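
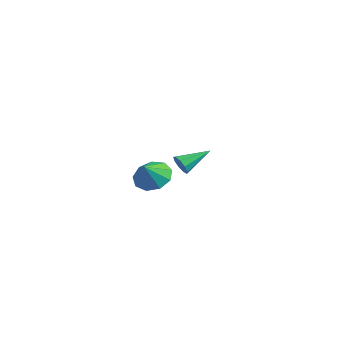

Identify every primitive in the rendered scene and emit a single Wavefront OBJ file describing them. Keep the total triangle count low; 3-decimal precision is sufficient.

v 2.084 -2.659 2.244
v 2.987 -2.364 2.227
v 2.316 -3.321 3.116
v 2.635 -1.979 2.614
v 2.025 -1.911 2.827
v 1.442 -2.193 2.767
v 1.16 -2.693 2.462
v 1.311 -3.177 2.055
v 1.823 -3.418 1.736
v 2.458 -3.304 1.655
v 2.917 -2.888 1.849
v -2.678 2.828 -0.529
v -2.351 2.968 -1.049
v -2.322 4.432 0.129
v -2.764 3.081 -1.099
v -3.137 3.075 -0.883
v -3.295 2.953 -0.501
v -3.164 2.773 -0.132
v -2.806 2.619 0.052
v -2.388 2.562 -0.037
v -2.106 2.63 -0.355
v -2.091 2.79 -0.755
f 2 1 4
f 2 4 3
f 4 1 5
f 4 5 3
f 5 1 6
f 5 6 3
f 6 1 7
f 6 7 3
f 7 1 8
f 7 8 3
f 8 1 9
f 8 9 3
f 9 1 10
f 9 10 3
f 10 1 11
f 10 11 3
f 11 1 2
f 11 2 3
f 13 12 15
f 13 15 14
f 15 12 16
f 15 16 14
f 16 12 17
f 16 17 14
f 17 12 18
f 17 18 14
f 18 12 19
f 18 19 14
f 19 12 20
f 19 20 14
f 20 12 21
f 20 21 14
f 21 12 22
f 21 22 14
f 22 12 13
f 22 13 14



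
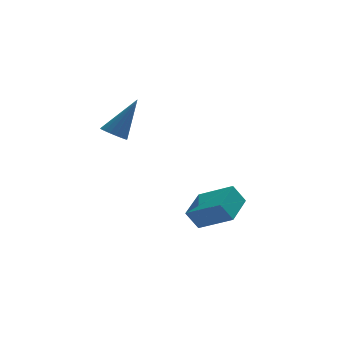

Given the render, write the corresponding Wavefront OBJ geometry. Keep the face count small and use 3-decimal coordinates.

v 0.594 -0.206 -3.973
v 0.097 -0.097 -3.158
v 1.447 1.025 -3.617
v 0.951 1.134 -2.803
v 1.709 -1.214 -3.157
v 1.213 -1.105 -2.343
v 2.563 0.017 -2.802
v 2.066 0.126 -1.987
v -2.447 1.13 0.902
v -1.975 0.876 0.656
v -1.413 1.51 2.498
v -1.951 1.126 0.581
v -2.026 1.378 0.57
v -2.185 1.58 0.625
v -2.395 1.693 0.734
v -2.615 1.695 0.876
v -2.803 1.585 1.024
v -2.919 1.385 1.147
v -2.943 1.134 1.222
v -2.868 0.883 1.233
v -2.709 0.68 1.178
v -2.499 0.567 1.069
v -2.279 0.565 0.927
v -2.091 0.675 0.779
f 2 4 1
f 5 2 1
f 1 4 3
f 3 5 1
f 2 8 4
f 6 2 5
f 6 8 2
f 4 8 3
f 7 5 3
f 3 8 7
f 7 6 5
f 8 6 7
f 10 9 12
f 10 12 11
f 12 9 13
f 12 13 11
f 13 9 14
f 13 14 11
f 14 9 15
f 14 15 11
f 15 9 16
f 15 16 11
f 16 9 17
f 16 17 11
f 17 9 18
f 17 18 11
f 18 9 19
f 18 19 11
f 19 9 20
f 19 20 11
f 20 9 21
f 20 21 11
f 21 9 22
f 21 22 11
f 22 9 23
f 22 23 11
f 23 9 24
f 23 24 11
f 24 9 10
f 24 10 11



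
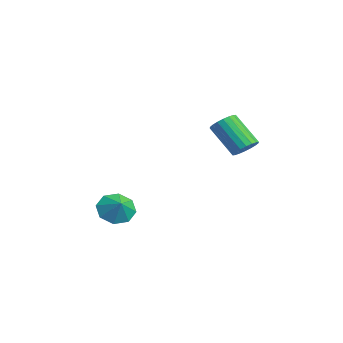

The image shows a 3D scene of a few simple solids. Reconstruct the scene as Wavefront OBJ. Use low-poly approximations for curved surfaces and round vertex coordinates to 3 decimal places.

v -3.197 -2.7 -1.038
v -2.553 -3.018 -1.832
v -2.343 -2.66 -0.362
v -2.622 -2.203 -1.792
v -3.029 -1.679 -1.311
v -3.533 -1.754 -0.67
v -3.841 -2.383 -0.245
v -3.771 -3.198 -0.285
v -3.365 -3.721 -0.766
v -2.86 -3.647 -1.407
v -2.87 4.128 2.59
v -2.451 3.436 2.553
v -3.692 2.599 4.152
v -4.11 3.292 4.19
v -2.267 3.628 2.796
v -3.508 2.792 4.396
v -2.202 3.919 2.999
v -3.443 3.083 4.598
v -2.27 4.251 3.12
v -3.51 3.415 4.72
v -2.456 4.56 3.137
v -3.697 3.723 4.736
v -2.724 4.782 3.045
v -3.965 3.946 4.645
v -3.021 4.875 2.864
v -4.262 4.039 4.463
v -3.288 4.821 2.628
v -4.529 3.984 4.227
v -3.472 4.628 2.384
v -4.713 3.792 3.984
v -3.537 4.337 2.182
v -4.778 3.501 3.781
v -3.47 4.005 2.06
v -4.71 3.169 3.66
v -3.283 3.697 2.044
v -4.524 2.86 3.643
v -3.015 3.474 2.135
v -4.256 2.638 3.735
v -2.718 3.381 2.317
v -3.959 2.545 3.916
f 2 1 4
f 2 4 3
f 4 1 5
f 4 5 3
f 5 1 6
f 5 6 3
f 6 1 7
f 6 7 3
f 7 1 8
f 7 8 3
f 8 1 9
f 8 9 3
f 9 1 10
f 9 10 3
f 10 1 2
f 10 2 3
f 12 11 15
f 12 15 13
f 13 15 16
f 13 16 14
f 15 11 17
f 15 17 16
f 16 17 18
f 16 18 14
f 17 11 19
f 17 19 18
f 18 19 20
f 18 20 14
f 19 11 21
f 19 21 20
f 20 21 22
f 20 22 14
f 21 11 23
f 21 23 22
f 22 23 24
f 22 24 14
f 23 11 25
f 23 25 24
f 24 25 26
f 24 26 14
f 25 11 27
f 25 27 26
f 26 27 28
f 26 28 14
f 27 11 29
f 27 29 28
f 28 29 30
f 28 30 14
f 29 11 31
f 29 31 30
f 30 31 32
f 30 32 14
f 31 11 33
f 31 33 32
f 32 33 34
f 32 34 14
f 33 11 35
f 33 35 34
f 34 35 36
f 34 36 14
f 35 11 37
f 35 37 36
f 36 37 38
f 36 38 14
f 37 11 39
f 37 39 38
f 38 39 40
f 38 40 14
f 39 11 12
f 39 12 40
f 40 12 13
f 40 13 14



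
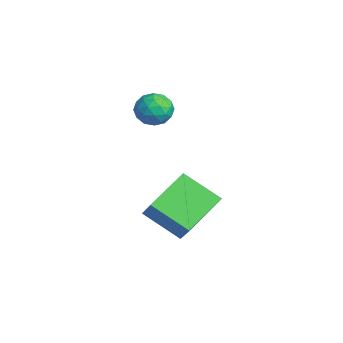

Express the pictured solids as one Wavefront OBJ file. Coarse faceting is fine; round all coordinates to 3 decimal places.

v 1.424 1.357 2.771
v 2.074 0.937 2.416
v 0.546 0.423 2.264
v 1.196 0.003 1.909
v 1.108 0.015 2.756
v 1.651 0.592 3.069
v 0.969 0.768 1.611
v 1.512 1.345 1.924
v 1.793 0.573 1.699
v 1.879 0.108 2.407
v 0.741 1.252 2.273
v 0.827 0.787 2.981
v 1.826 1.229 2.638
v 0.794 0.131 2.042
v 0.742 0.138 2.54
v 1.124 -0.108 2.332
v 1.578 1.026 3.022
v 1.96 0.779 2.813
v 1.392 0.238 3.013
v 0.66 0.581 1.867
v 1.042 0.334 1.658
v 1.496 1.468 2.348
v 1.878 1.222 2.14
v 1.228 1.122 1.667
v 2.043 0.768 2.007
v 1.527 0.22 1.71
v 1.393 0.669 1.534
v 1.712 1.008 1.718
v 2.094 0.495 2.424
v 1.578 -0.054 2.126
v 1.526 -0.047 2.624
v 1.845 0.292 2.808
v 1.929 0.281 2.002
v 1.042 1.414 2.554
v 0.526 0.865 2.256
v 0.775 1.068 1.872
v 1.094 1.407 2.056
v 1.093 1.14 2.97
v 0.577 0.592 2.673
v 0.908 0.352 2.962
v 1.227 0.691 3.146
v 0.691 1.079 2.678
v 4.257 -0.277 -1.267
v 3.199 1.338 -0.367
v 3.224 -0.34 -2.366
v 2.166 1.275 -1.466
v 5.294 0.985 -2.314
v 4.236 2.6 -1.414
v 4.261 0.922 -3.413
v 3.203 2.537 -2.513
f 1 38 17
f 38 12 41
f 17 41 6
f 38 41 17
f 1 17 13
f 17 6 18
f 13 18 2
f 17 18 13
f 1 13 22
f 13 2 23
f 22 23 8
f 13 23 22
f 1 22 34
f 22 8 37
f 34 37 11
f 22 37 34
f 1 34 38
f 34 11 42
f 38 42 12
f 34 42 38
f 2 18 29
f 18 6 32
f 29 32 10
f 18 32 29
f 6 41 19
f 41 12 40
f 19 40 5
f 41 40 19
f 12 42 39
f 42 11 35
f 39 35 3
f 42 35 39
f 11 37 36
f 37 8 24
f 36 24 7
f 37 24 36
f 8 23 28
f 23 2 25
f 28 25 9
f 23 25 28
f 4 30 16
f 30 10 31
f 16 31 5
f 30 31 16
f 4 16 14
f 16 5 15
f 14 15 3
f 16 15 14
f 4 14 21
f 14 3 20
f 21 20 7
f 14 20 21
f 4 21 26
f 21 7 27
f 26 27 9
f 21 27 26
f 4 26 30
f 26 9 33
f 30 33 10
f 26 33 30
f 5 31 19
f 31 10 32
f 19 32 6
f 31 32 19
f 3 15 39
f 15 5 40
f 39 40 12
f 15 40 39
f 7 20 36
f 20 3 35
f 36 35 11
f 20 35 36
f 9 27 28
f 27 7 24
f 28 24 8
f 27 24 28
f 10 33 29
f 33 9 25
f 29 25 2
f 33 25 29
f 44 46 43
f 47 44 43
f 43 46 45
f 45 47 43
f 44 50 46
f 48 44 47
f 48 50 44
f 46 50 45
f 49 47 45
f 45 50 49
f 49 48 47
f 50 48 49



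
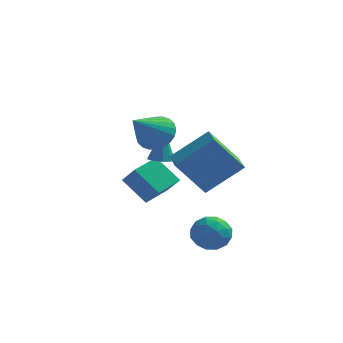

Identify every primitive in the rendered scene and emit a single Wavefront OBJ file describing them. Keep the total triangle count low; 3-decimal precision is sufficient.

v -0.597 2.313 -2.53
v -1.812 2.601 -1.361
v 0.024 3.628 -2.208
v -1.191 3.916 -1.04
v 0.191 1.704 -1.56
v -1.024 1.992 -0.392
v 0.812 3.019 -1.239
v -0.403 3.307 -0.07
v 2.907 -2.782 -1.525
v 3.39 -2.133 -1.015
v 4.07 -2.847 -2.545
v 4.553 -2.198 -2.035
v 4.418 -3.078 -1.684
v 3.699 -3.037 -1.054
v 3.761 -1.943 -2.506
v 3.042 -1.902 -1.876
v 3.918 -1.614 -1.622
v 4.324 -2.315 -1.113
v 3.136 -2.665 -2.447
v 3.542 -3.366 -1.938
v 3.046 -2.452 -1.181
v 4.414 -2.528 -2.379
v 4.334 -3.045 -2.173
v 4.618 -2.664 -1.873
v 3.228 -2.983 -1.203
v 3.512 -2.602 -0.904
v 4.116 -3.157 -1.297
v 3.948 -2.378 -2.656
v 4.232 -1.997 -2.357
v 2.842 -2.316 -1.687
v 3.126 -1.935 -1.387
v 3.344 -1.823 -2.263
v 3.641 -1.765 -1.237
v 4.324 -1.803 -1.837
v 3.859 -1.653 -2.114
v 3.436 -1.63 -1.743
v 3.88 -2.177 -0.939
v 4.563 -2.216 -1.538
v 4.484 -2.733 -1.332
v 4.061 -2.709 -0.961
v 4.19 -1.872 -1.295
v 2.897 -2.764 -2.022
v 3.58 -2.803 -2.621
v 3.399 -2.271 -2.599
v 2.976 -2.247 -2.228
v 3.136 -3.177 -1.723
v 3.819 -3.215 -2.323
v 4.024 -3.35 -1.817
v 3.601 -3.327 -1.446
v 3.27 -3.108 -2.265
v 0.319 1.589 0.576
v 0.92 1.733 0.529
v 0.381 1.931 2.404
v 0.682 2.08 0.472
v 0.275 2.197 0.464
v -0.112 2.029 0.509
v -0.298 1.655 0.585
v -0.195 1.25 0.657
v 0.149 1.004 0.692
v 0.572 1.031 0.672
v 0.876 1.319 0.608
v 0.661 -0.265 2.902
v 1.422 -0.074 3.489
v 0.099 -1.815 4.138
v 1.151 0.148 3.643
v 0.806 0.306 3.685
v 0.438 0.378 3.607
v 0.105 0.351 3.422
v -0.144 0.231 3.158
v -0.27 0.035 2.855
v -0.255 -0.207 2.559
v -0.1 -0.457 2.315
v 0.171 -0.679 2.161
v 0.517 -0.837 2.119
v 0.884 -0.909 2.197
v 1.218 -0.882 2.382
v 1.467 -0.762 2.646
v 1.593 -0.566 2.949
v 1.577 -0.324 3.245
v 1.793 -1.323 1.509
v 3.31 -0.524 2.872
v 1.039 0.595 1.224
v 2.556 1.393 2.586
v 3.084 -1.053 -0.086
v 4.601 -0.255 1.276
v 2.33 0.864 -0.372
v 3.847 1.663 0.991
f 2 4 1
f 5 2 1
f 1 4 3
f 3 5 1
f 2 8 4
f 6 2 5
f 6 8 2
f 4 8 3
f 7 5 3
f 3 8 7
f 7 6 5
f 8 6 7
f 9 46 25
f 46 20 49
f 25 49 14
f 46 49 25
f 9 25 21
f 25 14 26
f 21 26 10
f 25 26 21
f 9 21 30
f 21 10 31
f 30 31 16
f 21 31 30
f 9 30 42
f 30 16 45
f 42 45 19
f 30 45 42
f 9 42 46
f 42 19 50
f 46 50 20
f 42 50 46
f 10 26 37
f 26 14 40
f 37 40 18
f 26 40 37
f 14 49 27
f 49 20 48
f 27 48 13
f 49 48 27
f 20 50 47
f 50 19 43
f 47 43 11
f 50 43 47
f 19 45 44
f 45 16 32
f 44 32 15
f 45 32 44
f 16 31 36
f 31 10 33
f 36 33 17
f 31 33 36
f 12 38 24
f 38 18 39
f 24 39 13
f 38 39 24
f 12 24 22
f 24 13 23
f 22 23 11
f 24 23 22
f 12 22 29
f 22 11 28
f 29 28 15
f 22 28 29
f 12 29 34
f 29 15 35
f 34 35 17
f 29 35 34
f 12 34 38
f 34 17 41
f 38 41 18
f 34 41 38
f 13 39 27
f 39 18 40
f 27 40 14
f 39 40 27
f 11 23 47
f 23 13 48
f 47 48 20
f 23 48 47
f 15 28 44
f 28 11 43
f 44 43 19
f 28 43 44
f 17 35 36
f 35 15 32
f 36 32 16
f 35 32 36
f 18 41 37
f 41 17 33
f 37 33 10
f 41 33 37
f 52 51 54
f 52 54 53
f 54 51 55
f 54 55 53
f 55 51 56
f 55 56 53
f 56 51 57
f 56 57 53
f 57 51 58
f 57 58 53
f 58 51 59
f 58 59 53
f 59 51 60
f 59 60 53
f 60 51 61
f 60 61 53
f 61 51 52
f 61 52 53
f 63 62 65
f 63 65 64
f 65 62 66
f 65 66 64
f 66 62 67
f 66 67 64
f 67 62 68
f 67 68 64
f 68 62 69
f 68 69 64
f 69 62 70
f 69 70 64
f 70 62 71
f 70 71 64
f 71 62 72
f 71 72 64
f 72 62 73
f 72 73 64
f 73 62 74
f 73 74 64
f 74 62 75
f 74 75 64
f 75 62 76
f 75 76 64
f 76 62 77
f 76 77 64
f 77 62 78
f 77 78 64
f 78 62 79
f 78 79 64
f 79 62 63
f 79 63 64
f 81 83 80
f 84 81 80
f 80 83 82
f 82 84 80
f 81 87 83
f 85 81 84
f 85 87 81
f 83 87 82
f 86 84 82
f 82 87 86
f 86 85 84
f 87 85 86



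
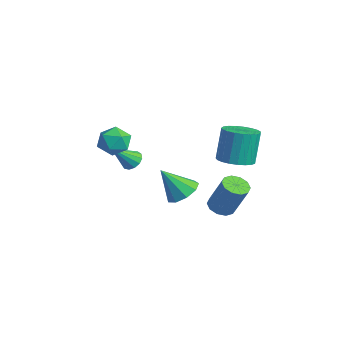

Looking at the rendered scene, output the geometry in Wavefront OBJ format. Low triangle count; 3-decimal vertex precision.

v -3.887 -1.651 -1.834
v -3.498 -1.986 -2.216
v -3.733 -2.829 -0.646
v -3.287 -1.765 -2.025
v -3.266 -1.508 -1.773
v -3.442 -1.297 -1.54
v -3.76 -1.198 -1.401
v -4.118 -1.242 -1.399
v -4.402 -1.417 -1.536
v -4.523 -1.666 -1.767
v -4.442 -1.91 -2.019
v -4.184 -2.072 -2.213
v -3.832 -2.101 -2.287
v -0.871 2.614 -1.316
v 0.022 3.038 -1.267
v -0.295 3.49 0.624
v -1.189 3.066 0.576
v -0.216 3.353 -1.382
v -0.533 3.805 0.509
v -0.568 3.541 -1.486
v -0.885 3.993 0.405
v -0.972 3.568 -1.56
v -1.289 4.02 0.331
v -1.358 3.43 -1.592
v -1.676 3.882 0.299
v -1.661 3.151 -1.576
v -1.978 3.604 0.315
v -1.827 2.78 -1.515
v -2.144 3.232 0.376
v -1.828 2.379 -1.42
v -2.145 2.831 0.471
v -1.663 2.019 -1.306
v -1.98 2.472 0.585
v -1.362 1.762 -1.194
v -1.679 2.215 0.697
v -0.975 1.653 -1.103
v -1.293 2.105 0.788
v -0.571 1.709 -1.049
v -0.888 2.161 0.842
v -0.219 1.922 -1.041
v -0.536 2.374 0.85
v 0.02 2.254 -1.08
v -0.297 2.707 0.811
v 0.106 2.649 -1.16
v -0.211 3.101 0.731
v -3.505 0.98 -4.568
v -2.544 0.747 -4.421
v -3.995 -0.04 -2.992
v -2.697 1.327 -4.092
v -3.228 1.745 -3.987
v -3.889 1.805 -4.153
v -4.37 1.479 -4.514
v -4.447 0.919 -4.9
v -4.083 0.388 -5.13
v -3.449 0.134 -5.098
v -2.841 0.276 -4.818
v -0.92 1.868 -4.448
v -0.223 1.785 -4.739
v 0.598 2.189 -2.882
v -0.1 2.272 -2.592
v -0.346 2.236 -4.783
v 0.475 2.641 -2.926
v -0.688 2.547 -4.699
v 0.133 2.951 -2.842
v -1.119 2.598 -4.519
v -0.298 3.002 -2.663
v -1.474 2.37 -4.313
v -0.654 2.774 -2.456
v -1.618 1.951 -4.158
v -0.797 2.355 -2.301
v -1.495 1.499 -4.114
v -0.674 1.904 -2.257
v -1.153 1.189 -4.198
v -0.332 1.593 -2.341
v -0.722 1.138 -4.377
v 0.099 1.542 -2.521
v -0.366 1.366 -4.584
v 0.454 1.77 -2.727
v -2.64 -2.902 1.027
v -2.035 -2.789 0.322
v -1.825 -4.071 1.538
v -1.22 -3.958 0.833
v -1.268 -3.319 1.515
v -1.772 -2.597 1.199
v -2.088 -4.263 0.661
v -2.592 -3.541 0.345
v -1.695 -3.63 0.095
v -1.188 -3.047 0.623
v -2.672 -3.813 1.237
v -2.165 -3.23 1.765
f 2 1 4
f 2 4 3
f 4 1 5
f 4 5 3
f 5 1 6
f 5 6 3
f 6 1 7
f 6 7 3
f 7 1 8
f 7 8 3
f 8 1 9
f 8 9 3
f 9 1 10
f 9 10 3
f 10 1 11
f 10 11 3
f 11 1 12
f 11 12 3
f 12 1 13
f 12 13 3
f 13 1 2
f 13 2 3
f 15 14 18
f 15 18 16
f 16 18 19
f 16 19 17
f 18 14 20
f 18 20 19
f 19 20 21
f 19 21 17
f 20 14 22
f 20 22 21
f 21 22 23
f 21 23 17
f 22 14 24
f 22 24 23
f 23 24 25
f 23 25 17
f 24 14 26
f 24 26 25
f 25 26 27
f 25 27 17
f 26 14 28
f 26 28 27
f 27 28 29
f 27 29 17
f 28 14 30
f 28 30 29
f 29 30 31
f 29 31 17
f 30 14 32
f 30 32 31
f 31 32 33
f 31 33 17
f 32 14 34
f 32 34 33
f 33 34 35
f 33 35 17
f 34 14 36
f 34 36 35
f 35 36 37
f 35 37 17
f 36 14 38
f 36 38 37
f 37 38 39
f 37 39 17
f 38 14 40
f 38 40 39
f 39 40 41
f 39 41 17
f 40 14 42
f 40 42 41
f 41 42 43
f 41 43 17
f 42 14 44
f 42 44 43
f 43 44 45
f 43 45 17
f 44 14 15
f 44 15 45
f 45 15 16
f 45 16 17
f 47 46 49
f 47 49 48
f 49 46 50
f 49 50 48
f 50 46 51
f 50 51 48
f 51 46 52
f 51 52 48
f 52 46 53
f 52 53 48
f 53 46 54
f 53 54 48
f 54 46 55
f 54 55 48
f 55 46 56
f 55 56 48
f 56 46 47
f 56 47 48
f 58 57 61
f 58 61 59
f 59 61 62
f 59 62 60
f 61 57 63
f 61 63 62
f 62 63 64
f 62 64 60
f 63 57 65
f 63 65 64
f 64 65 66
f 64 66 60
f 65 57 67
f 65 67 66
f 66 67 68
f 66 68 60
f 67 57 69
f 67 69 68
f 68 69 70
f 68 70 60
f 69 57 71
f 69 71 70
f 70 71 72
f 70 72 60
f 71 57 73
f 71 73 72
f 72 73 74
f 72 74 60
f 73 57 75
f 73 75 74
f 74 75 76
f 74 76 60
f 75 57 77
f 75 77 76
f 76 77 78
f 76 78 60
f 77 57 58
f 77 58 78
f 78 58 59
f 78 59 60
f 79 90 84
f 79 84 80
f 79 80 86
f 79 86 89
f 79 89 90
f 80 84 88
f 84 90 83
f 90 89 81
f 89 86 85
f 86 80 87
f 82 88 83
f 82 83 81
f 82 81 85
f 82 85 87
f 82 87 88
f 83 88 84
f 81 83 90
f 85 81 89
f 87 85 86
f 88 87 80



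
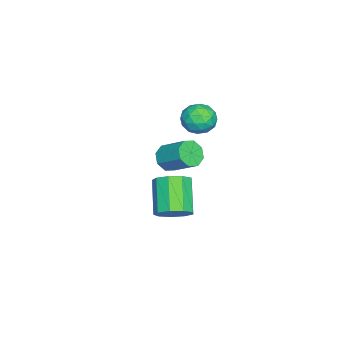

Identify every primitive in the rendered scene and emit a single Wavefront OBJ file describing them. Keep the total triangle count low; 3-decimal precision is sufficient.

v 3.71 4.104 0.898
v 4.369 4.106 1.595
v 2.95 3.599 2.94
v 2.29 3.596 2.242
v 4.101 4.703 1.537
v 2.682 4.196 2.882
v 3.65 5.019 1.18
v 2.231 4.512 2.525
v 3.226 4.907 0.691
v 1.807 4.4 2.036
v 3.029 4.419 0.298
v 1.61 3.912 1.643
v 3.15 3.783 0.186
v 1.731 3.276 1.531
v 3.533 3.298 0.407
v 2.114 2.79 1.752
v 3.998 3.189 0.857
v 2.579 2.682 2.202
v 4.329 3.508 1.326
v 2.91 3.001 2.671
v -3.048 4.107 3.662
v -2.125 3.917 3.363
v -3.575 2.843 2.837
v -2.652 2.653 2.538
v -2.901 2.524 3.486
v -2.575 3.306 3.996
v -3.125 3.454 2.204
v -2.799 4.236 2.714
v -2.172 3.514 2.462
v -2.034 2.939 3.254
v -3.666 3.821 2.946
v -3.528 3.246 3.738
v -2.54 4.123 3.585
v -3.16 2.637 2.615
v -3.306 2.561 3.172
v -2.764 2.45 2.997
v -2.805 3.764 3.957
v -2.262 3.652 3.781
v -2.719 2.833 3.853
v -3.438 3.108 2.419
v -2.895 2.996 2.243
v -2.936 4.31 3.203
v -2.394 4.199 3.028
v -2.981 3.927 2.347
v -2.026 3.774 2.88
v -2.336 3.031 2.395
v -2.613 3.502 2.199
v -2.422 3.961 2.498
v -1.944 3.437 3.346
v -2.254 2.693 2.86
v -2.401 2.618 3.418
v -2.209 3.077 3.717
v -1.972 3.199 2.816
v -3.446 4.067 3.34
v -3.756 3.323 2.854
v -3.491 3.683 2.483
v -3.299 4.142 2.782
v -3.364 3.729 3.805
v -3.674 2.986 3.32
v -3.278 2.799 3.702
v -3.087 3.258 4.001
v -3.728 3.561 3.384
v -2.617 1.854 -0.02
v -1.846 1.523 0.022
v -1.312 2.894 1.042
v -2.083 3.226 1
v -1.916 1.922 -0.477
v -1.382 3.293 0.542
v -2.396 2.281 -0.709
v -1.862 3.652 0.311
v -3.006 2.39 -0.537
v -2.472 3.761 0.483
v -3.388 2.186 -0.062
v -2.854 3.557 0.958
v -3.318 1.787 0.438
v -2.784 3.158 1.457
v -2.838 1.428 0.669
v -2.304 2.799 1.689
v -2.228 1.319 0.497
v -1.694 2.69 1.517
f 2 1 5
f 2 5 3
f 3 5 6
f 3 6 4
f 5 1 7
f 5 7 6
f 6 7 8
f 6 8 4
f 7 1 9
f 7 9 8
f 8 9 10
f 8 10 4
f 9 1 11
f 9 11 10
f 10 11 12
f 10 12 4
f 11 1 13
f 11 13 12
f 12 13 14
f 12 14 4
f 13 1 15
f 13 15 14
f 14 15 16
f 14 16 4
f 15 1 17
f 15 17 16
f 16 17 18
f 16 18 4
f 17 1 19
f 17 19 18
f 18 19 20
f 18 20 4
f 19 1 2
f 19 2 20
f 20 2 3
f 20 3 4
f 21 58 37
f 58 32 61
f 37 61 26
f 58 61 37
f 21 37 33
f 37 26 38
f 33 38 22
f 37 38 33
f 21 33 42
f 33 22 43
f 42 43 28
f 33 43 42
f 21 42 54
f 42 28 57
f 54 57 31
f 42 57 54
f 21 54 58
f 54 31 62
f 58 62 32
f 54 62 58
f 22 38 49
f 38 26 52
f 49 52 30
f 38 52 49
f 26 61 39
f 61 32 60
f 39 60 25
f 61 60 39
f 32 62 59
f 62 31 55
f 59 55 23
f 62 55 59
f 31 57 56
f 57 28 44
f 56 44 27
f 57 44 56
f 28 43 48
f 43 22 45
f 48 45 29
f 43 45 48
f 24 50 36
f 50 30 51
f 36 51 25
f 50 51 36
f 24 36 34
f 36 25 35
f 34 35 23
f 36 35 34
f 24 34 41
f 34 23 40
f 41 40 27
f 34 40 41
f 24 41 46
f 41 27 47
f 46 47 29
f 41 47 46
f 24 46 50
f 46 29 53
f 50 53 30
f 46 53 50
f 25 51 39
f 51 30 52
f 39 52 26
f 51 52 39
f 23 35 59
f 35 25 60
f 59 60 32
f 35 60 59
f 27 40 56
f 40 23 55
f 56 55 31
f 40 55 56
f 29 47 48
f 47 27 44
f 48 44 28
f 47 44 48
f 30 53 49
f 53 29 45
f 49 45 22
f 53 45 49
f 64 63 67
f 64 67 65
f 65 67 68
f 65 68 66
f 67 63 69
f 67 69 68
f 68 69 70
f 68 70 66
f 69 63 71
f 69 71 70
f 70 71 72
f 70 72 66
f 71 63 73
f 71 73 72
f 72 73 74
f 72 74 66
f 73 63 75
f 73 75 74
f 74 75 76
f 74 76 66
f 75 63 77
f 75 77 76
f 76 77 78
f 76 78 66
f 77 63 79
f 77 79 78
f 78 79 80
f 78 80 66
f 79 63 64
f 79 64 80
f 80 64 65
f 80 65 66



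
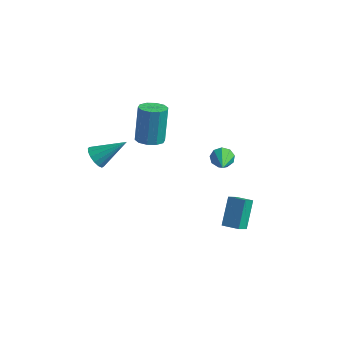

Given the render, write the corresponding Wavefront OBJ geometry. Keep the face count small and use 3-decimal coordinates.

v -4.248 -3.097 -0.797
v -4.017 -2.764 -1.38
v -3.052 -2.083 0.257
v -4.297 -2.559 -1.258
v -4.565 -2.499 -1.013
v -4.747 -2.599 -0.71
v -4.796 -2.832 -0.43
v -4.698 -3.136 -0.249
v -4.48 -3.43 -0.214
v -4.199 -3.634 -0.336
v -3.932 -3.695 -0.581
v -3.75 -3.595 -0.884
v -3.701 -3.362 -1.164
v -3.799 -3.058 -1.345
v 2.616 -2.091 -3.642
v 2.331 -1.036 -2.301
v 2.674 -1.411 -4.165
v 2.389 -0.356 -2.824
v 3.571 -2.044 -3.476
v 3.286 -0.989 -2.135
v 3.629 -1.364 -3.999
v 3.344 -0.309 -2.658
v -2.834 -0.317 -0.757
v -2.183 -0.703 -0.571
v -2.394 -0.069 1.483
v -3.046 0.317 1.297
v -2.059 -0.254 -0.697
v -2.27 0.379 1.357
v -2.232 0.17 -0.845
v -2.443 0.804 1.209
v -2.635 0.409 -0.961
v -2.846 1.043 1.094
v -3.114 0.37 -0.998
v -3.325 1.004 1.056
v -3.486 0.069 -0.943
v -3.697 0.703 1.111
v -3.61 -0.379 -0.817
v -3.821 0.254 1.237
v -3.437 -0.804 -0.669
v -3.648 -0.17 1.385
v -3.034 -1.043 -0.554
v -3.245 -0.409 1.501
v -2.555 -1.004 -0.516
v -2.766 -0.37 1.538
v 2.207 -1.474 1.092
v 2.538 -1.548 0.573
v 3.173 -3.026 1.928
v 2.738 -1.282 0.836
v 2.69 -1.106 1.218
v 2.416 -1.102 1.542
v 2.044 -1.272 1.655
v 1.749 -1.537 1.505
v 1.668 -1.772 1.162
v 1.839 -1.868 0.786
v 2.183 -1.779 0.553
f 2 1 4
f 2 4 3
f 4 1 5
f 4 5 3
f 5 1 6
f 5 6 3
f 6 1 7
f 6 7 3
f 7 1 8
f 7 8 3
f 8 1 9
f 8 9 3
f 9 1 10
f 9 10 3
f 10 1 11
f 10 11 3
f 11 1 12
f 11 12 3
f 12 1 13
f 12 13 3
f 13 1 14
f 13 14 3
f 14 1 2
f 14 2 3
f 16 18 15
f 19 16 15
f 15 18 17
f 17 19 15
f 16 22 18
f 20 16 19
f 20 22 16
f 18 22 17
f 21 19 17
f 17 22 21
f 21 20 19
f 22 20 21
f 24 23 27
f 24 27 25
f 25 27 28
f 25 28 26
f 27 23 29
f 27 29 28
f 28 29 30
f 28 30 26
f 29 23 31
f 29 31 30
f 30 31 32
f 30 32 26
f 31 23 33
f 31 33 32
f 32 33 34
f 32 34 26
f 33 23 35
f 33 35 34
f 34 35 36
f 34 36 26
f 35 23 37
f 35 37 36
f 36 37 38
f 36 38 26
f 37 23 39
f 37 39 38
f 38 39 40
f 38 40 26
f 39 23 41
f 39 41 40
f 40 41 42
f 40 42 26
f 41 23 43
f 41 43 42
f 42 43 44
f 42 44 26
f 43 23 24
f 43 24 44
f 44 24 25
f 44 25 26
f 46 45 48
f 46 48 47
f 48 45 49
f 48 49 47
f 49 45 50
f 49 50 47
f 50 45 51
f 50 51 47
f 51 45 52
f 51 52 47
f 52 45 53
f 52 53 47
f 53 45 54
f 53 54 47
f 54 45 55
f 54 55 47
f 55 45 46
f 55 46 47



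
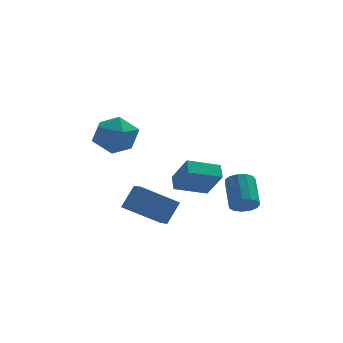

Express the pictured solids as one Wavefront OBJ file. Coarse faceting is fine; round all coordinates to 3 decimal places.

v -0.504 -1.444 -1.242
v 0.136 -2.315 0.16
v -0.537 -0.695 -0.762
v 0.103 -1.566 0.64
v 1.117 -1.054 -1.74
v 1.757 -1.925 -0.338
v 1.084 -0.305 -1.26
v 1.724 -1.176 0.142
v -3.927 -1.522 3.171
v -2.767 -1.243 2.973
v -3.693 -3.197 2.187
v -2.533 -2.918 1.989
v -2.907 -3.19 3.106
v -3.051 -2.155 3.714
v -3.409 -2.285 1.446
v -3.553 -1.25 2.054
v -2.447 -1.715 1.906
v -2.137 -2.274 2.932
v -4.323 -2.166 2.228
v -4.013 -2.725 3.254
v -0.927 -3.241 -2.748
v -2.769 -3.483 -1.571
v -1.181 -2.501 -2.995
v -3.023 -2.743 -1.817
v -0.297 -2.657 -1.643
v -2.139 -2.899 -0.465
v -0.551 -1.917 -1.889
v -2.393 -2.159 -0.712
v 2.742 -2.305 -2.062
v 3.388 -2.068 -2.333
v 3.325 -0.658 -1.249
v 2.678 -0.895 -0.978
v 3.091 -1.898 -2.572
v 3.028 -0.488 -1.487
v 2.683 -1.857 -2.648
v 2.62 -0.447 -1.564
v 2.294 -1.959 -2.539
v 2.231 -0.548 -1.454
v 2.047 -2.17 -2.278
v 1.984 -0.76 -1.194
v 2.02 -2.425 -1.949
v 1.957 -1.014 -0.864
v 2.223 -2.641 -1.655
v 2.159 -1.231 -0.571
v 2.59 -2.751 -1.491
v 2.527 -1.341 -0.407
v 3.005 -2.719 -1.508
v 2.942 -1.309 -0.424
v 3.337 -2.556 -1.701
v 3.274 -1.146 -0.617
v 3.48 -2.313 -2.009
v 3.416 -0.903 -0.924
f 2 4 1
f 5 2 1
f 1 4 3
f 3 5 1
f 2 8 4
f 6 2 5
f 6 8 2
f 4 8 3
f 7 5 3
f 3 8 7
f 7 6 5
f 8 6 7
f 9 20 14
f 9 14 10
f 9 10 16
f 9 16 19
f 9 19 20
f 10 14 18
f 14 20 13
f 20 19 11
f 19 16 15
f 16 10 17
f 12 18 13
f 12 13 11
f 12 11 15
f 12 15 17
f 12 17 18
f 13 18 14
f 11 13 20
f 15 11 19
f 17 15 16
f 18 17 10
f 22 24 21
f 25 22 21
f 21 24 23
f 23 25 21
f 22 28 24
f 26 22 25
f 26 28 22
f 24 28 23
f 27 25 23
f 23 28 27
f 27 26 25
f 28 26 27
f 30 29 33
f 30 33 31
f 31 33 34
f 31 34 32
f 33 29 35
f 33 35 34
f 34 35 36
f 34 36 32
f 35 29 37
f 35 37 36
f 36 37 38
f 36 38 32
f 37 29 39
f 37 39 38
f 38 39 40
f 38 40 32
f 39 29 41
f 39 41 40
f 40 41 42
f 40 42 32
f 41 29 43
f 41 43 42
f 42 43 44
f 42 44 32
f 43 29 45
f 43 45 44
f 44 45 46
f 44 46 32
f 45 29 47
f 45 47 46
f 46 47 48
f 46 48 32
f 47 29 49
f 47 49 48
f 48 49 50
f 48 50 32
f 49 29 51
f 49 51 50
f 50 51 52
f 50 52 32
f 51 29 30
f 51 30 52
f 52 30 31
f 52 31 32



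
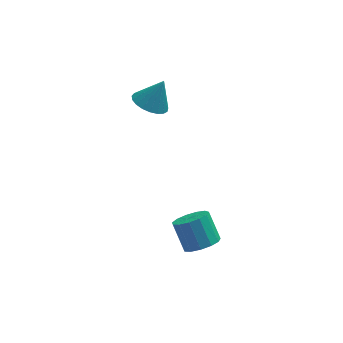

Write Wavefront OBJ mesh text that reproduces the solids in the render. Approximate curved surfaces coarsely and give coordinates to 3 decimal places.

v 1.291 -3.855 -3.736
v 2.022 -3.34 -3.84
v 1.58 -2.471 -2.648
v 0.849 -2.985 -2.544
v 1.659 -3.132 -4.127
v 1.217 -2.263 -2.934
v 1.179 -3.153 -4.289
v 0.737 -2.284 -3.097
v 0.734 -3.397 -4.276
v 0.293 -2.528 -3.083
v 0.467 -3.786 -4.091
v 0.025 -2.917 -2.899
v 0.46 -4.197 -3.794
v 0.019 -3.328 -2.602
v 0.718 -4.499 -3.478
v 0.276 -3.63 -2.286
v 1.157 -4.597 -3.245
v 0.716 -3.728 -2.052
v 1.639 -4.458 -3.167
v 1.198 -3.589 -1.975
v 2.01 -4.129 -3.27
v 1.569 -3.26 -2.078
v 2.153 -3.712 -3.521
v 1.711 -2.843 -2.329
v -0.559 1.322 2.021
v 0.206 1.62 1.583
v 0.119 1.578 3.379
v 0.003 1.947 1.622
v -0.296 2.166 1.731
v -0.642 2.239 1.889
v -0.972 2.154 2.07
v -1.232 1.925 2.243
v -1.375 1.591 2.377
v -1.377 1.212 2.45
v -1.237 0.851 2.448
v -0.981 0.572 2.372
v -0.651 0.422 2.236
v -0.306 0.428 2.062
v -0.004 0.589 1.881
v 0.202 0.877 1.725
v 0.276 1.241 1.619
f 2 1 5
f 2 5 3
f 3 5 6
f 3 6 4
f 5 1 7
f 5 7 6
f 6 7 8
f 6 8 4
f 7 1 9
f 7 9 8
f 8 9 10
f 8 10 4
f 9 1 11
f 9 11 10
f 10 11 12
f 10 12 4
f 11 1 13
f 11 13 12
f 12 13 14
f 12 14 4
f 13 1 15
f 13 15 14
f 14 15 16
f 14 16 4
f 15 1 17
f 15 17 16
f 16 17 18
f 16 18 4
f 17 1 19
f 17 19 18
f 18 19 20
f 18 20 4
f 19 1 21
f 19 21 20
f 20 21 22
f 20 22 4
f 21 1 23
f 21 23 22
f 22 23 24
f 22 24 4
f 23 1 2
f 23 2 24
f 24 2 3
f 24 3 4
f 26 25 28
f 26 28 27
f 28 25 29
f 28 29 27
f 29 25 30
f 29 30 27
f 30 25 31
f 30 31 27
f 31 25 32
f 31 32 27
f 32 25 33
f 32 33 27
f 33 25 34
f 33 34 27
f 34 25 35
f 34 35 27
f 35 25 36
f 35 36 27
f 36 25 37
f 36 37 27
f 37 25 38
f 37 38 27
f 38 25 39
f 38 39 27
f 39 25 40
f 39 40 27
f 40 25 41
f 40 41 27
f 41 25 26
f 41 26 27



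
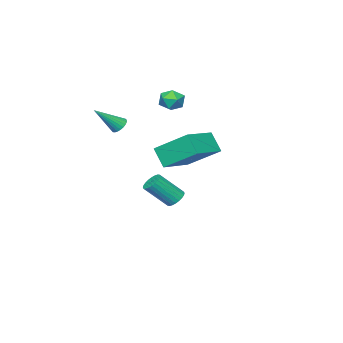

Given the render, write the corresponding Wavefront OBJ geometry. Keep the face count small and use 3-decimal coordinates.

v 0.334 1.333 0.008
v 0.225 0.639 0.981
v -0.109 2.969 1.124
v -0.218 2.276 2.097
v 2.258 1.584 0.403
v 2.149 0.891 1.376
v 1.815 3.221 1.519
v 1.706 2.527 2.492
v 1.09 -2.279 1.866
v 1.46 -2.197 1.54
v 2.19 -2.841 2.974
v 1.453 -2.026 1.633
v 1.391 -1.894 1.762
v 1.283 -1.82 1.907
v 1.146 -1.816 2.045
v 1 -1.882 2.156
v 0.868 -2.009 2.223
v 0.769 -2.177 2.235
v 0.72 -2.361 2.191
v 0.727 -2.532 2.098
v 0.789 -2.664 1.969
v 0.897 -2.738 1.824
v 1.034 -2.742 1.686
v 1.18 -2.676 1.575
v 1.312 -2.549 1.508
v 1.411 -2.381 1.496
v -3.724 -2.614 1.872
v -3.283 -2.554 2.459
v -3.817 -3.786 2.061
v -3.376 -3.726 2.648
v -4.054 -3.438 2.666
v -3.996 -2.714 2.549
v -3.104 -3.626 1.971
v -3.046 -2.902 1.854
v -2.9 -3.18 2.52
v -3.487 -3.064 2.949
v -3.613 -3.276 1.571
v -4.2 -3.16 2
v -3.929 -3.243 -4.562
v -3.429 -3.004 -4.791
v -2.49 -3.779 -3.548
v -2.991 -4.017 -3.318
v -3.493 -2.838 -4.639
v -2.554 -3.613 -3.396
v -3.624 -2.733 -4.475
v -2.685 -3.508 -3.232
v -3.801 -2.707 -4.324
v -2.862 -3.481 -3.081
v -3.998 -2.761 -4.21
v -3.059 -3.536 -2.967
v -4.184 -2.889 -4.149
v -3.245 -3.664 -2.906
v -4.332 -3.071 -4.151
v -3.393 -3.846 -2.908
v -4.418 -3.279 -4.215
v -3.479 -4.054 -2.972
v -4.43 -3.481 -4.332
v -3.491 -4.256 -3.089
v -4.366 -3.647 -4.484
v -3.427 -4.422 -3.241
v -4.235 -3.752 -4.648
v -3.296 -4.527 -3.405
v -4.058 -3.779 -4.799
v -3.119 -4.553 -3.556
v -3.861 -3.724 -4.913
v -2.922 -4.499 -3.67
v -3.675 -3.596 -4.974
v -2.736 -4.371 -3.731
v -3.527 -3.414 -4.972
v -2.588 -4.189 -3.729
v -3.441 -3.206 -4.908
v -2.502 -3.981 -3.665
f 2 4 1
f 5 2 1
f 1 4 3
f 3 5 1
f 2 8 4
f 6 2 5
f 6 8 2
f 4 8 3
f 7 5 3
f 3 8 7
f 7 6 5
f 8 6 7
f 10 9 12
f 10 12 11
f 12 9 13
f 12 13 11
f 13 9 14
f 13 14 11
f 14 9 15
f 14 15 11
f 15 9 16
f 15 16 11
f 16 9 17
f 16 17 11
f 17 9 18
f 17 18 11
f 18 9 19
f 18 19 11
f 19 9 20
f 19 20 11
f 20 9 21
f 20 21 11
f 21 9 22
f 21 22 11
f 22 9 23
f 22 23 11
f 23 9 24
f 23 24 11
f 24 9 25
f 24 25 11
f 25 9 26
f 25 26 11
f 26 9 10
f 26 10 11
f 27 38 32
f 27 32 28
f 27 28 34
f 27 34 37
f 27 37 38
f 28 32 36
f 32 38 31
f 38 37 29
f 37 34 33
f 34 28 35
f 30 36 31
f 30 31 29
f 30 29 33
f 30 33 35
f 30 35 36
f 31 36 32
f 29 31 38
f 33 29 37
f 35 33 34
f 36 35 28
f 40 39 43
f 40 43 41
f 41 43 44
f 41 44 42
f 43 39 45
f 43 45 44
f 44 45 46
f 44 46 42
f 45 39 47
f 45 47 46
f 46 47 48
f 46 48 42
f 47 39 49
f 47 49 48
f 48 49 50
f 48 50 42
f 49 39 51
f 49 51 50
f 50 51 52
f 50 52 42
f 51 39 53
f 51 53 52
f 52 53 54
f 52 54 42
f 53 39 55
f 53 55 54
f 54 55 56
f 54 56 42
f 55 39 57
f 55 57 56
f 56 57 58
f 56 58 42
f 57 39 59
f 57 59 58
f 58 59 60
f 58 60 42
f 59 39 61
f 59 61 60
f 60 61 62
f 60 62 42
f 61 39 63
f 61 63 62
f 62 63 64
f 62 64 42
f 63 39 65
f 63 65 64
f 64 65 66
f 64 66 42
f 65 39 67
f 65 67 66
f 66 67 68
f 66 68 42
f 67 39 69
f 67 69 68
f 68 69 70
f 68 70 42
f 69 39 71
f 69 71 70
f 70 71 72
f 70 72 42
f 71 39 40
f 71 40 72
f 72 40 41
f 72 41 42



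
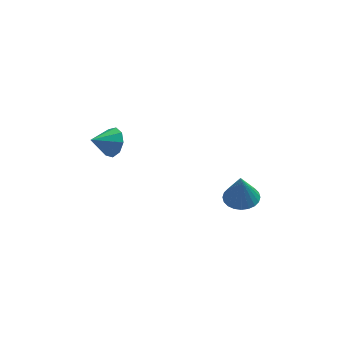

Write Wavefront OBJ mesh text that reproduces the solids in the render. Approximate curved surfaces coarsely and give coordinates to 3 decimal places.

v -2.605 -1.812 0.02
v -2.182 -2.353 0.468
v -3.655 -2.088 0.68
v -2.163 -1.848 0.71
v -2.35 -1.325 0.629
v -2.657 -1.031 0.263
v -2.94 -1.102 -0.216
v -3.066 -1.506 -0.585
v -2.976 -2.053 -0.67
v -2.713 -2.488 -0.433
v -2.399 -2.606 0.017
v 3.261 -3.078 -4.178
v 3.734 -3.833 -4.184
v 3.179 -3.142 -2.562
v 3.986 -3.595 -4.161
v 4.128 -3.278 -4.142
v 4.138 -2.932 -4.128
v 4.014 -2.607 -4.121
v 3.776 -2.354 -4.124
v 3.459 -2.212 -4.134
v 3.113 -2.201 -4.152
v 2.789 -2.324 -4.173
v 2.537 -2.562 -4.195
v 2.395 -2.878 -4.215
v 2.385 -3.225 -4.229
v 2.509 -3.55 -4.235
v 2.747 -3.802 -4.233
v 3.063 -3.945 -4.222
v 3.41 -3.955 -4.205
f 2 1 4
f 2 4 3
f 4 1 5
f 4 5 3
f 5 1 6
f 5 6 3
f 6 1 7
f 6 7 3
f 7 1 8
f 7 8 3
f 8 1 9
f 8 9 3
f 9 1 10
f 9 10 3
f 10 1 11
f 10 11 3
f 11 1 2
f 11 2 3
f 13 12 15
f 13 15 14
f 15 12 16
f 15 16 14
f 16 12 17
f 16 17 14
f 17 12 18
f 17 18 14
f 18 12 19
f 18 19 14
f 19 12 20
f 19 20 14
f 20 12 21
f 20 21 14
f 21 12 22
f 21 22 14
f 22 12 23
f 22 23 14
f 23 12 24
f 23 24 14
f 24 12 25
f 24 25 14
f 25 12 26
f 25 26 14
f 26 12 27
f 26 27 14
f 27 12 28
f 27 28 14
f 28 12 29
f 28 29 14
f 29 12 13
f 29 13 14



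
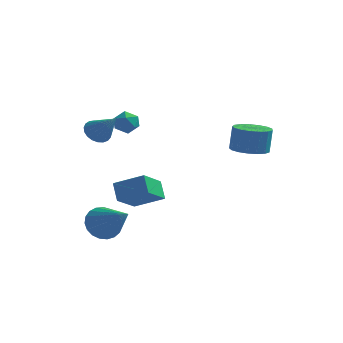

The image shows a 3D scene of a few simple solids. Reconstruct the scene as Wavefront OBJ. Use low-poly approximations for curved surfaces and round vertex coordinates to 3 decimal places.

v -1.929 1.966 -2.873
v -2.251 0.68 -2.013
v -0.638 2.036 -2.287
v -0.959 0.75 -1.426
v -1.581 1.41 -3.574
v -1.902 0.124 -2.713
v -0.289 1.48 -2.987
v -0.611 0.194 -2.127
v -2.648 -0.007 1.142
v -2.203 -0.055 0.699
v -1.692 -0.533 2.158
v -2.165 0.188 0.789
v -2.21 0.397 0.939
v -2.331 0.537 1.125
v -2.506 0.582 1.314
v -2.707 0.525 1.473
v -2.897 0.377 1.575
v -3.044 0.162 1.602
v -3.122 -0.083 1.55
v -3.119 -0.314 1.427
v -3.034 -0.492 1.255
v -2.882 -0.587 1.063
v -2.69 -0.581 0.885
v -2.491 -0.476 0.752
v -2.318 -0.29 0.686
v -2.115 -1.009 -3.498
v -1.833 -1.399 -4.186
v -0.725 -2.111 -2.302
v -1.625 -1.12 -4.171
v -1.501 -0.821 -4.039
v -1.484 -0.554 -3.814
v -1.575 -0.366 -3.534
v -1.761 -0.29 -3.248
v -2.007 -0.337 -3.005
v -2.272 -0.501 -2.847
v -2.511 -0.753 -2.802
v -2.68 -1.049 -2.877
v -2.752 -1.337 -3.06
v -2.714 -1.57 -3.318
v -2.573 -1.705 -3.607
v -2.352 -1.72 -3.878
v -2.091 -1.612 -4.082
v 2.725 3.565 -0.7
v 3.22 2.892 -0.608
v 3.289 3.103 0.571
v 2.795 3.775 0.48
v 3.478 3.192 -0.677
v 3.547 3.403 0.502
v 3.564 3.578 -0.751
v 3.633 3.789 0.428
v 3.457 3.961 -0.813
v 3.526 4.172 0.366
v 3.183 4.253 -0.85
v 3.252 4.464 0.33
v 2.804 4.387 -0.851
v 2.874 4.598 0.328
v 2.407 4.333 -0.818
v 2.476 4.544 0.361
v 2.083 4.103 -0.758
v 2.152 4.314 0.421
v 1.906 3.749 -0.685
v 1.975 3.96 0.495
v 1.917 3.354 -0.615
v 1.986 3.565 0.565
v 2.113 3.006 -0.564
v 2.182 3.217 0.615
v 2.449 2.787 -0.544
v 2.518 2.998 0.635
v 2.849 2.745 -0.56
v 2.918 2.956 0.619
v -3.132 3.691 -0.161
v -2.761 4.211 -0.227
v -2.539 3.369 0.627
v -2.168 3.889 0.561
v -2.77 3.948 0.777
v -3.136 4.147 0.29
v -2.164 3.433 0.11
v -2.53 3.632 -0.377
v -2.163 4.051 -0.059
v -2.538 4.37 0.353
v -2.762 3.21 0.047
v -3.137 3.529 0.459
f 2 4 1
f 5 2 1
f 1 4 3
f 3 5 1
f 2 8 4
f 6 2 5
f 6 8 2
f 4 8 3
f 7 5 3
f 3 8 7
f 7 6 5
f 8 6 7
f 10 9 12
f 10 12 11
f 12 9 13
f 12 13 11
f 13 9 14
f 13 14 11
f 14 9 15
f 14 15 11
f 15 9 16
f 15 16 11
f 16 9 17
f 16 17 11
f 17 9 18
f 17 18 11
f 18 9 19
f 18 19 11
f 19 9 20
f 19 20 11
f 20 9 21
f 20 21 11
f 21 9 22
f 21 22 11
f 22 9 23
f 22 23 11
f 23 9 24
f 23 24 11
f 24 9 25
f 24 25 11
f 25 9 10
f 25 10 11
f 27 26 29
f 27 29 28
f 29 26 30
f 29 30 28
f 30 26 31
f 30 31 28
f 31 26 32
f 31 32 28
f 32 26 33
f 32 33 28
f 33 26 34
f 33 34 28
f 34 26 35
f 34 35 28
f 35 26 36
f 35 36 28
f 36 26 37
f 36 37 28
f 37 26 38
f 37 38 28
f 38 26 39
f 38 39 28
f 39 26 40
f 39 40 28
f 40 26 41
f 40 41 28
f 41 26 42
f 41 42 28
f 42 26 27
f 42 27 28
f 44 43 47
f 44 47 45
f 45 47 48
f 45 48 46
f 47 43 49
f 47 49 48
f 48 49 50
f 48 50 46
f 49 43 51
f 49 51 50
f 50 51 52
f 50 52 46
f 51 43 53
f 51 53 52
f 52 53 54
f 52 54 46
f 53 43 55
f 53 55 54
f 54 55 56
f 54 56 46
f 55 43 57
f 55 57 56
f 56 57 58
f 56 58 46
f 57 43 59
f 57 59 58
f 58 59 60
f 58 60 46
f 59 43 61
f 59 61 60
f 60 61 62
f 60 62 46
f 61 43 63
f 61 63 62
f 62 63 64
f 62 64 46
f 63 43 65
f 63 65 64
f 64 65 66
f 64 66 46
f 65 43 67
f 65 67 66
f 66 67 68
f 66 68 46
f 67 43 69
f 67 69 68
f 68 69 70
f 68 70 46
f 69 43 44
f 69 44 70
f 70 44 45
f 70 45 46
f 71 82 76
f 71 76 72
f 71 72 78
f 71 78 81
f 71 81 82
f 72 76 80
f 76 82 75
f 82 81 73
f 81 78 77
f 78 72 79
f 74 80 75
f 74 75 73
f 74 73 77
f 74 77 79
f 74 79 80
f 75 80 76
f 73 75 82
f 77 73 81
f 79 77 78
f 80 79 72



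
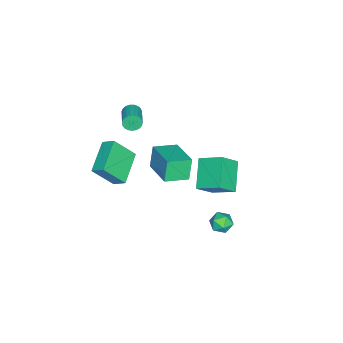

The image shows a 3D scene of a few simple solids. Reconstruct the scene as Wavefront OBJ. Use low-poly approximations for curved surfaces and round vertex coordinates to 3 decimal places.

v -1.093 0.712 -5.266
v -2.681 0.26 -4.229
v -0.993 2.105 -4.506
v -2.581 1.653 -3.469
v -0.239 0.087 -4.231
v -1.827 -0.365 -3.194
v -0.139 1.48 -3.471
v -1.727 1.028 -2.434
v -0.896 -3.902 0.674
v -0.667 -4.071 0.203
v 0.525 -3.547 0.595
v 0.296 -3.378 1.066
v -0.741 -3.862 0.148
v 0.451 -3.338 0.54
v -0.841 -3.659 0.183
v 0.351 -3.136 0.575
v -0.951 -3.499 0.304
v 0.241 -2.975 0.696
v -1.052 -3.408 0.488
v 0.141 -2.885 0.88
v -1.125 -3.403 0.705
v 0.067 -2.879 1.097
v -1.159 -3.484 0.916
v 0.033 -2.96 1.308
v -1.148 -3.637 1.085
v 0.045 -3.113 1.477
v -1.093 -3.836 1.184
v 0.1 -3.312 1.575
v -1.004 -4.046 1.194
v 0.189 -3.523 1.586
v -0.896 -4.232 1.114
v 0.296 -3.708 1.506
v -0.788 -4.36 0.958
v 0.404 -3.837 1.35
v -0.699 -4.409 0.753
v 0.493 -3.886 1.145
v -0.645 -4.371 0.535
v 0.548 -3.847 0.927
v -0.633 -4.251 0.34
v 0.559 -3.727 0.732
v 1.28 -3.475 -0.935
v 1.818 -4.481 0.431
v 1.379 -2.761 -0.449
v 1.917 -3.767 0.918
v 3.163 -3.313 -1.558
v 3.701 -4.319 -0.191
v 3.262 -2.599 -1.071
v 3.8 -3.605 0.295
v 2.999 3.129 -2.798
v 3.691 3.176 -2.786
v 3.029 2.464 -1.894
v 3.721 2.511 -1.882
v 3.333 3.066 -1.728
v 3.314 3.476 -2.287
v 3.406 2.164 -2.393
v 3.387 2.574 -2.952
v 3.943 2.579 -2.536
v 3.898 3.137 -2.125
v 2.822 2.503 -2.555
v 2.777 3.061 -2.144
v 3.086 0.089 1.56
v 2.614 0.068 2.782
v 4.374 1.386 2.079
v 3.903 1.365 3.301
v 3.957 -0.905 1.879
v 3.486 -0.926 3.101
v 5.246 0.392 2.398
v 4.774 0.371 3.62
f 2 4 1
f 5 2 1
f 1 4 3
f 3 5 1
f 2 8 4
f 6 2 5
f 6 8 2
f 4 8 3
f 7 5 3
f 3 8 7
f 7 6 5
f 8 6 7
f 10 9 13
f 10 13 11
f 11 13 14
f 11 14 12
f 13 9 15
f 13 15 14
f 14 15 16
f 14 16 12
f 15 9 17
f 15 17 16
f 16 17 18
f 16 18 12
f 17 9 19
f 17 19 18
f 18 19 20
f 18 20 12
f 19 9 21
f 19 21 20
f 20 21 22
f 20 22 12
f 21 9 23
f 21 23 22
f 22 23 24
f 22 24 12
f 23 9 25
f 23 25 24
f 24 25 26
f 24 26 12
f 25 9 27
f 25 27 26
f 26 27 28
f 26 28 12
f 27 9 29
f 27 29 28
f 28 29 30
f 28 30 12
f 29 9 31
f 29 31 30
f 30 31 32
f 30 32 12
f 31 9 33
f 31 33 32
f 32 33 34
f 32 34 12
f 33 9 35
f 33 35 34
f 34 35 36
f 34 36 12
f 35 9 37
f 35 37 36
f 36 37 38
f 36 38 12
f 37 9 39
f 37 39 38
f 38 39 40
f 38 40 12
f 39 9 10
f 39 10 40
f 40 10 11
f 40 11 12
f 42 44 41
f 45 42 41
f 41 44 43
f 43 45 41
f 42 48 44
f 46 42 45
f 46 48 42
f 44 48 43
f 47 45 43
f 43 48 47
f 47 46 45
f 48 46 47
f 49 60 54
f 49 54 50
f 49 50 56
f 49 56 59
f 49 59 60
f 50 54 58
f 54 60 53
f 60 59 51
f 59 56 55
f 56 50 57
f 52 58 53
f 52 53 51
f 52 51 55
f 52 55 57
f 52 57 58
f 53 58 54
f 51 53 60
f 55 51 59
f 57 55 56
f 58 57 50
f 62 64 61
f 65 62 61
f 61 64 63
f 63 65 61
f 62 68 64
f 66 62 65
f 66 68 62
f 64 68 63
f 67 65 63
f 63 68 67
f 67 66 65
f 68 66 67



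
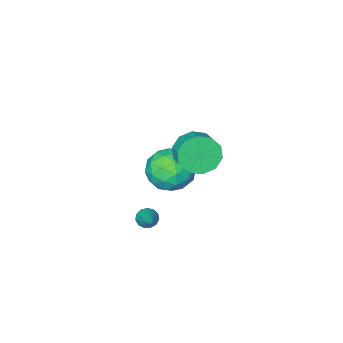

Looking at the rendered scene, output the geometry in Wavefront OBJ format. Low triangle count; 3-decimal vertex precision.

v -3.24 -1.053 -2.688
v -2.444 -0.592 -1.84
v -3.296 -2.808 -1.68
v -2.5 -2.347 -0.832
v -3.668 -1.903 -0.901
v -3.634 -0.818 -1.524
v -2.106 -2.582 -1.996
v -2.072 -1.497 -2.619
v -1.744 -1.536 -1.412
v -2.709 -1.117 -0.735
v -3.031 -2.283 -2.785
v -3.996 -1.864 -2.108
v -2.837 -0.668 -2.352
v -2.903 -2.732 -1.168
v -3.589 -2.471 -1.208
v -3.122 -2.199 -0.71
v -3.536 -0.802 -2.167
v -3.069 -0.53 -1.668
v -3.788 -1.301 -1.116
v -2.671 -2.87 -1.852
v -2.204 -2.598 -1.353
v -2.618 -1.201 -2.81
v -2.151 -0.929 -2.312
v -1.952 -2.099 -2.404
v -1.958 -0.952 -1.602
v -1.991 -1.984 -1.01
v -1.759 -2.122 -1.694
v -1.739 -1.484 -2.06
v -2.525 -0.706 -1.205
v -2.558 -1.737 -0.612
v -3.245 -1.476 -0.653
v -3.224 -0.839 -1.019
v -2.113 -1.261 -0.953
v -3.182 -1.663 -2.908
v -3.215 -2.694 -2.315
v -2.516 -2.561 -2.501
v -2.495 -1.924 -2.867
v -3.749 -1.416 -2.51
v -3.782 -2.448 -1.918
v -4.001 -1.916 -1.46
v -3.981 -1.278 -1.826
v -3.627 -2.139 -2.567
v -0.659 -0.269 -3.068
v -0.291 -0.604 -2.857
v 0.039 1.209 -1.932
v -0.162 -0.477 -3.102
v -0.19 -0.285 -3.335
v -0.367 -0.087 -3.484
v -0.637 0.053 -3.5
v -0.914 0.091 -3.379
v -1.109 0.014 -3.159
v -1.162 -0.152 -2.91
v -1.055 -0.356 -2.711
v -0.822 -0.532 -2.625
v -0.537 -0.624 -2.679
v -1.896 1.619 2.556
v -1.459 1.08 3.291
v -1.148 1.942 3.738
v -1.584 2.481 3.004
v -1.039 1.164 2.837
v -0.727 2.026 3.284
v -0.946 1.421 2.276
v -0.634 2.283 2.723
v -1.216 1.754 1.822
v -0.904 2.616 2.269
v -1.745 2.036 1.649
v -1.434 2.898 2.096
v -2.332 2.158 1.822
v -2.021 3.02 2.269
v -2.753 2.074 2.276
v -2.441 2.936 2.723
v -2.846 1.817 2.837
v -2.534 2.679 3.284
v -2.576 1.484 3.291
v -2.264 2.346 3.738
v -2.046 1.202 3.464
v -1.735 2.064 3.911
f 1 38 17
f 38 12 41
f 17 41 6
f 38 41 17
f 1 17 13
f 17 6 18
f 13 18 2
f 17 18 13
f 1 13 22
f 13 2 23
f 22 23 8
f 13 23 22
f 1 22 34
f 22 8 37
f 34 37 11
f 22 37 34
f 1 34 38
f 34 11 42
f 38 42 12
f 34 42 38
f 2 18 29
f 18 6 32
f 29 32 10
f 18 32 29
f 6 41 19
f 41 12 40
f 19 40 5
f 41 40 19
f 12 42 39
f 42 11 35
f 39 35 3
f 42 35 39
f 11 37 36
f 37 8 24
f 36 24 7
f 37 24 36
f 8 23 28
f 23 2 25
f 28 25 9
f 23 25 28
f 4 30 16
f 30 10 31
f 16 31 5
f 30 31 16
f 4 16 14
f 16 5 15
f 14 15 3
f 16 15 14
f 4 14 21
f 14 3 20
f 21 20 7
f 14 20 21
f 4 21 26
f 21 7 27
f 26 27 9
f 21 27 26
f 4 26 30
f 26 9 33
f 30 33 10
f 26 33 30
f 5 31 19
f 31 10 32
f 19 32 6
f 31 32 19
f 3 15 39
f 15 5 40
f 39 40 12
f 15 40 39
f 7 20 36
f 20 3 35
f 36 35 11
f 20 35 36
f 9 27 28
f 27 7 24
f 28 24 8
f 27 24 28
f 10 33 29
f 33 9 25
f 29 25 2
f 33 25 29
f 44 43 46
f 44 46 45
f 46 43 47
f 46 47 45
f 47 43 48
f 47 48 45
f 48 43 49
f 48 49 45
f 49 43 50
f 49 50 45
f 50 43 51
f 50 51 45
f 51 43 52
f 51 52 45
f 52 43 53
f 52 53 45
f 53 43 54
f 53 54 45
f 54 43 55
f 54 55 45
f 55 43 44
f 55 44 45
f 57 56 60
f 57 60 58
f 58 60 61
f 58 61 59
f 60 56 62
f 60 62 61
f 61 62 63
f 61 63 59
f 62 56 64
f 62 64 63
f 63 64 65
f 63 65 59
f 64 56 66
f 64 66 65
f 65 66 67
f 65 67 59
f 66 56 68
f 66 68 67
f 67 68 69
f 67 69 59
f 68 56 70
f 68 70 69
f 69 70 71
f 69 71 59
f 70 56 72
f 70 72 71
f 71 72 73
f 71 73 59
f 72 56 74
f 72 74 73
f 73 74 75
f 73 75 59
f 74 56 76
f 74 76 75
f 75 76 77
f 75 77 59
f 76 56 57
f 76 57 77
f 77 57 58
f 77 58 59



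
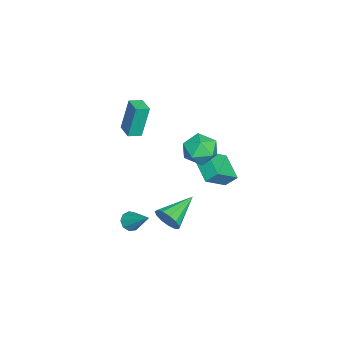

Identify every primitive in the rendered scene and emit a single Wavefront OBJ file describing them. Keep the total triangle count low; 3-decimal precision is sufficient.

v 1.154 -0.076 -2.916
v 1.609 0.155 -2.175
v -0.614 0.996 -2.164
v 1.69 0.524 -2.513
v 1.6 0.703 -2.979
v 1.368 0.634 -3.425
v 1.069 0.34 -3.709
v 0.796 -0.087 -3.742
v 0.637 -0.51 -3.512
v 0.642 -0.795 -3.093
v 0.81 -0.853 -2.617
v 1.086 -0.663 -2.237
v 1.384 -0.288 -2.072
v -3.974 1.578 -1.754
v -4.072 2.258 -1.07
v -2.571 2.495 -2.464
v -2.669 3.175 -1.78
v -2.811 0.645 -0.66
v -2.909 1.325 0.024
v -1.408 1.562 -1.37
v -1.506 2.242 -0.686
v 0.746 1.792 1.765
v 1.19 1.306 2.677
v -0.89 1.794 2.563
v -0.446 1.308 3.475
v -0.182 2.371 3.22
v 0.829 2.37 2.727
v -0.529 0.73 2.513
v 0.482 0.729 2.02
v 0.402 0.649 3.139
v 0.617 1.663 3.576
v -0.317 1.437 1.664
v -0.102 2.451 2.101
v 0.078 -2.415 -4.369
v 0.671 -2.734 -4.461
v 0.942 -1.165 -3.131
v 0.625 -2.392 -4.773
v 0.323 -2.061 -4.896
v -0.094 -1.895 -4.773
v -0.43 -1.972 -4.461
v -0.529 -2.256 -4.106
v -0.343 -2.615 -3.874
v 0.04 -2.879 -3.874
v 0.44 -2.926 -4.106
v -2.077 -2.639 2.171
v -2.38 -2.232 4.281
v -1.187 -2.027 2.18
v -1.49 -1.619 4.29
v -1.61 -3.321 2.37
v -1.913 -2.913 4.48
v -0.72 -2.708 2.379
v -1.023 -2.301 4.489
f 2 1 4
f 2 4 3
f 4 1 5
f 4 5 3
f 5 1 6
f 5 6 3
f 6 1 7
f 6 7 3
f 7 1 8
f 7 8 3
f 8 1 9
f 8 9 3
f 9 1 10
f 9 10 3
f 10 1 11
f 10 11 3
f 11 1 12
f 11 12 3
f 12 1 13
f 12 13 3
f 13 1 2
f 13 2 3
f 15 17 14
f 18 15 14
f 14 17 16
f 16 18 14
f 15 21 17
f 19 15 18
f 19 21 15
f 17 21 16
f 20 18 16
f 16 21 20
f 20 19 18
f 21 19 20
f 22 33 27
f 22 27 23
f 22 23 29
f 22 29 32
f 22 32 33
f 23 27 31
f 27 33 26
f 33 32 24
f 32 29 28
f 29 23 30
f 25 31 26
f 25 26 24
f 25 24 28
f 25 28 30
f 25 30 31
f 26 31 27
f 24 26 33
f 28 24 32
f 30 28 29
f 31 30 23
f 35 34 37
f 35 37 36
f 37 34 38
f 37 38 36
f 38 34 39
f 38 39 36
f 39 34 40
f 39 40 36
f 40 34 41
f 40 41 36
f 41 34 42
f 41 42 36
f 42 34 43
f 42 43 36
f 43 34 44
f 43 44 36
f 44 34 35
f 44 35 36
f 46 48 45
f 49 46 45
f 45 48 47
f 47 49 45
f 46 52 48
f 50 46 49
f 50 52 46
f 48 52 47
f 51 49 47
f 47 52 51
f 51 50 49
f 52 50 51



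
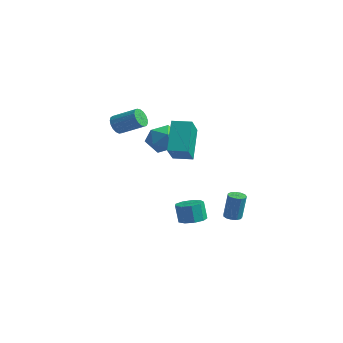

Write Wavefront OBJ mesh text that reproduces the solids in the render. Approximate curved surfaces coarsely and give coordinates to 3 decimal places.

v 1.396 2.601 -3.997
v 1.767 2.212 -4.042
v 2.055 2.289 -2.348
v 1.684 2.679 -2.303
v 1.914 2.475 -4.079
v 2.203 2.553 -2.385
v 1.897 2.779 -4.09
v 2.186 2.856 -2.396
v 1.721 3.026 -4.072
v 2.009 3.103 -2.378
v 1.441 3.138 -4.029
v 1.73 3.216 -2.335
v 1.147 3.08 -3.977
v 1.436 3.158 -2.283
v 0.932 2.87 -3.93
v 1.221 2.948 -2.236
v 0.864 2.575 -3.905
v 1.153 2.652 -2.211
v 0.965 2.288 -3.909
v 1.253 2.365 -2.215
v 1.203 2.1 -3.941
v 1.491 2.178 -2.247
v 1.502 2.072 -3.991
v 1.79 2.149 -2.297
v -0.559 1.288 -4.554
v -0.031 1.927 -4.419
v -0.253 1.852 -3.191
v -0.781 1.212 -3.326
v -0.564 2.126 -4.503
v -0.786 2.051 -3.276
v -1.094 1.933 -4.611
v -1.316 1.857 -3.383
v -1.374 1.437 -4.692
v -1.596 1.362 -3.464
v -1.272 0.872 -4.708
v -1.495 0.797 -3.481
v -0.837 0.501 -4.652
v -1.059 0.426 -3.425
v -0.272 0.498 -4.55
v -0.494 0.423 -3.322
v 0.159 0.865 -4.45
v -0.063 0.789 -3.222
v 0.254 1.429 -4.398
v 0.032 1.354 -3.17
v 1.283 -1.285 3.471
v 2.381 -2.512 4.607
v 2.12 -0.54 3.467
v 3.218 -1.767 4.602
v 2.082 -2.193 1.718
v 3.18 -3.42 2.853
v 2.919 -1.448 1.713
v 4.017 -2.675 2.849
v -4.491 1.873 0.241
v -4.031 2.573 1.008
v -3.289 0.567 0.712
v -2.829 1.267 1.479
v -3.875 0.856 1.641
v -4.618 1.664 1.35
v -2.702 1.476 0.37
v -3.445 2.284 0.079
v -2.925 2.328 1.087
v -3.65 1.945 1.873
v -3.67 1.195 -0.153
v -4.395 0.812 0.633
v -3.662 -1.708 2.619
v -3.226 -2.079 2.253
v -1.961 -1.303 2.974
v -2.398 -0.932 3.341
v -3.28 -1.817 2.067
v -2.016 -1.041 2.789
v -3.423 -1.531 2.008
v -2.158 -0.754 2.73
v -3.62 -1.285 2.089
v -2.355 -0.508 2.811
v -3.827 -1.136 2.291
v -2.562 -0.359 3.013
v -3.996 -1.118 2.569
v -2.731 -0.341 3.29
v -4.089 -1.235 2.858
v -2.824 -0.459 3.579
v -4.084 -1.461 3.092
v -2.819 -0.685 3.814
v -3.982 -1.743 3.218
v -2.718 -0.967 3.94
v -3.808 -2.018 3.207
v -2.543 -1.241 3.929
v -3.6 -2.221 3.061
v -2.335 -1.445 3.783
v -3.406 -2.307 2.814
v -2.141 -1.531 3.536
v -3.271 -2.256 2.522
v -2.006 -1.479 3.244
f 2 1 5
f 2 5 3
f 3 5 6
f 3 6 4
f 5 1 7
f 5 7 6
f 6 7 8
f 6 8 4
f 7 1 9
f 7 9 8
f 8 9 10
f 8 10 4
f 9 1 11
f 9 11 10
f 10 11 12
f 10 12 4
f 11 1 13
f 11 13 12
f 12 13 14
f 12 14 4
f 13 1 15
f 13 15 14
f 14 15 16
f 14 16 4
f 15 1 17
f 15 17 16
f 16 17 18
f 16 18 4
f 17 1 19
f 17 19 18
f 18 19 20
f 18 20 4
f 19 1 21
f 19 21 20
f 20 21 22
f 20 22 4
f 21 1 23
f 21 23 22
f 22 23 24
f 22 24 4
f 23 1 2
f 23 2 24
f 24 2 3
f 24 3 4
f 26 25 29
f 26 29 27
f 27 29 30
f 27 30 28
f 29 25 31
f 29 31 30
f 30 31 32
f 30 32 28
f 31 25 33
f 31 33 32
f 32 33 34
f 32 34 28
f 33 25 35
f 33 35 34
f 34 35 36
f 34 36 28
f 35 25 37
f 35 37 36
f 36 37 38
f 36 38 28
f 37 25 39
f 37 39 38
f 38 39 40
f 38 40 28
f 39 25 41
f 39 41 40
f 40 41 42
f 40 42 28
f 41 25 43
f 41 43 42
f 42 43 44
f 42 44 28
f 43 25 26
f 43 26 44
f 44 26 27
f 44 27 28
f 46 48 45
f 49 46 45
f 45 48 47
f 47 49 45
f 46 52 48
f 50 46 49
f 50 52 46
f 48 52 47
f 51 49 47
f 47 52 51
f 51 50 49
f 52 50 51
f 53 64 58
f 53 58 54
f 53 54 60
f 53 60 63
f 53 63 64
f 54 58 62
f 58 64 57
f 64 63 55
f 63 60 59
f 60 54 61
f 56 62 57
f 56 57 55
f 56 55 59
f 56 59 61
f 56 61 62
f 57 62 58
f 55 57 64
f 59 55 63
f 61 59 60
f 62 61 54
f 66 65 69
f 66 69 67
f 67 69 70
f 67 70 68
f 69 65 71
f 69 71 70
f 70 71 72
f 70 72 68
f 71 65 73
f 71 73 72
f 72 73 74
f 72 74 68
f 73 65 75
f 73 75 74
f 74 75 76
f 74 76 68
f 75 65 77
f 75 77 76
f 76 77 78
f 76 78 68
f 77 65 79
f 77 79 78
f 78 79 80
f 78 80 68
f 79 65 81
f 79 81 80
f 80 81 82
f 80 82 68
f 81 65 83
f 81 83 82
f 82 83 84
f 82 84 68
f 83 65 85
f 83 85 84
f 84 85 86
f 84 86 68
f 85 65 87
f 85 87 86
f 86 87 88
f 86 88 68
f 87 65 89
f 87 89 88
f 88 89 90
f 88 90 68
f 89 65 91
f 89 91 90
f 90 91 92
f 90 92 68
f 91 65 66
f 91 66 92
f 92 66 67
f 92 67 68



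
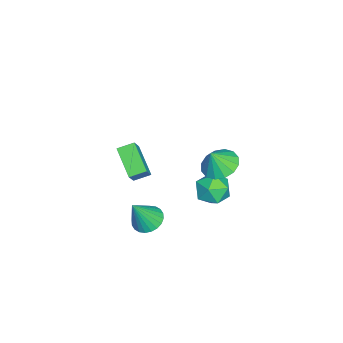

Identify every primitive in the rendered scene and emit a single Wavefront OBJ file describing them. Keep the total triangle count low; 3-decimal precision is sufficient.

v -3.212 2.059 -2.722
v -2.54 2.314 -3.518
v -2.36 0.566 -2.482
v -1.688 0.821 -3.278
v -1.661 1.37 -2.357
v -2.187 2.293 -2.506
v -2.713 0.587 -3.494
v -3.239 1.51 -3.643
v -2.232 1.404 -3.996
v -1.582 1.888 -3.293
v -3.318 0.992 -2.707
v -2.668 1.476 -2.004
v 1.754 -0.982 -2.062
v 2.491 -1.225 -2.455
v 2.466 -1.578 -0.358
v 2.563 -0.903 -2.372
v 2.511 -0.594 -2.242
v 2.344 -0.344 -2.085
v 2.088 -0.19 -1.924
v 1.78 -0.158 -1.784
v 1.469 -0.251 -1.686
v 1.201 -0.455 -1.646
v 1.017 -0.739 -1.668
v 0.945 -1.061 -1.751
v 0.997 -1.37 -1.881
v 1.163 -1.62 -2.038
v 1.42 -1.773 -2.199
v 1.727 -1.806 -2.339
v 2.039 -1.713 -2.437
v 2.307 -1.509 -2.477
v 1.889 2.651 3.264
v 2.816 2.613 2.921
v 2.291 2.269 4.396
v 2.761 3.089 3.102
v 2.472 3.448 3.326
v 2.027 3.594 3.534
v 1.544 3.486 3.669
v 1.154 3.155 3.696
v 0.961 2.689 3.608
v 1.016 2.213 3.427
v 1.305 1.854 3.203
v 1.75 1.708 2.995
v 2.233 1.816 2.86
v 2.623 2.147 2.833
v -3.661 -3.718 -2.086
v -4.043 -2.866 -1.758
v -2.347 -2.743 -3.091
v -2.73 -1.89 -2.763
v -2.85 -3.75 -1.057
v -3.233 -2.897 -0.729
v -1.537 -2.774 -2.062
v -1.919 -1.922 -1.734
f 1 12 6
f 1 6 2
f 1 2 8
f 1 8 11
f 1 11 12
f 2 6 10
f 6 12 5
f 12 11 3
f 11 8 7
f 8 2 9
f 4 10 5
f 4 5 3
f 4 3 7
f 4 7 9
f 4 9 10
f 5 10 6
f 3 5 12
f 7 3 11
f 9 7 8
f 10 9 2
f 14 13 16
f 14 16 15
f 16 13 17
f 16 17 15
f 17 13 18
f 17 18 15
f 18 13 19
f 18 19 15
f 19 13 20
f 19 20 15
f 20 13 21
f 20 21 15
f 21 13 22
f 21 22 15
f 22 13 23
f 22 23 15
f 23 13 24
f 23 24 15
f 24 13 25
f 24 25 15
f 25 13 26
f 25 26 15
f 26 13 27
f 26 27 15
f 27 13 28
f 27 28 15
f 28 13 29
f 28 29 15
f 29 13 30
f 29 30 15
f 30 13 14
f 30 14 15
f 32 31 34
f 32 34 33
f 34 31 35
f 34 35 33
f 35 31 36
f 35 36 33
f 36 31 37
f 36 37 33
f 37 31 38
f 37 38 33
f 38 31 39
f 38 39 33
f 39 31 40
f 39 40 33
f 40 31 41
f 40 41 33
f 41 31 42
f 41 42 33
f 42 31 43
f 42 43 33
f 43 31 44
f 43 44 33
f 44 31 32
f 44 32 33
f 46 48 45
f 49 46 45
f 45 48 47
f 47 49 45
f 46 52 48
f 50 46 49
f 50 52 46
f 48 52 47
f 51 49 47
f 47 52 51
f 51 50 49
f 52 50 51



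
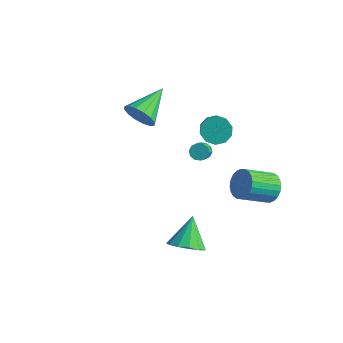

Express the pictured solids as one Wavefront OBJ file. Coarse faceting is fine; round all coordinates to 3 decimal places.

v 3.642 -3.202 -0.7
v 4.374 -2.599 -1.019
v 3.218 -2.018 0.56
v 3.912 -2.456 -1.309
v 3.365 -2.549 -1.406
v 2.906 -2.85 -1.278
v 2.68 -3.262 -0.967
v 2.76 -3.655 -0.571
v 3.12 -3.904 -0.216
v 3.646 -3.93 -0.015
v 4.17 -3.725 -0.031
v 4.527 -3.353 -0.26
v 4.603 -2.934 -0.628
v 0.853 3.48 1.694
v 1.143 2.987 1.066
v 1.577 2.386 1.737
v 1.287 2.88 2.366
v 1.504 3.356 1.162
v 1.938 2.755 1.834
v 1.617 3.772 1.462
v 2.051 3.171 2.134
v 1.438 4.077 1.85
v 1.872 3.477 2.522
v 1.036 4.154 2.179
v 1.469 3.554 2.851
v 0.563 3.974 2.323
v 0.997 3.373 2.994
v 0.202 3.605 2.226
v 0.636 3.004 2.898
v 0.089 3.189 1.926
v 0.523 2.588 2.598
v 0.268 2.883 1.538
v 0.702 2.283 2.21
v 0.671 2.806 1.209
v 1.104 2.206 1.881
v -2.637 1.598 2.388
v -2.148 1.863 1.593
v -2.623 3.682 3.092
v -2.632 1.908 1.469
v -3.118 1.87 1.591
v -3.474 1.759 1.926
v -3.607 1.605 2.386
v -3.479 1.449 2.845
v -3.126 1.333 3.183
v -2.641 1.288 3.307
v -2.156 1.326 3.185
v -1.799 1.437 2.85
v -1.667 1.591 2.391
v -1.794 1.747 1.931
v 4.098 3.724 -1.673
v 4.888 3.285 -1.566
v 3.992 1.917 -0.56
v 3.202 2.356 -0.667
v 4.887 3.496 -1.28
v 3.991 2.128 -0.274
v 4.765 3.742 -1.054
v 3.869 2.374 -0.048
v 4.542 3.985 -0.923
v 3.646 2.617 0.083
v 4.252 4.188 -0.905
v 3.355 2.82 0.101
v 3.938 4.32 -1.005
v 3.041 2.953 0.001
v 3.648 4.362 -1.206
v 2.752 2.994 -0.2
v 3.427 4.307 -1.478
v 2.531 2.939 -0.472
v 3.308 4.163 -1.78
v 2.412 2.795 -0.774
v 3.309 3.952 -2.066
v 2.413 2.584 -1.06
v 3.431 3.706 -2.292
v 2.535 2.338 -1.286
v 3.654 3.463 -2.423
v 2.758 2.095 -1.417
v 3.945 3.26 -2.441
v 3.048 1.892 -1.435
v 4.259 3.127 -2.341
v 3.362 1.76 -1.335
v 4.548 3.086 -2.14
v 3.652 1.718 -1.134
v 4.769 3.141 -1.868
v 3.873 1.773 -0.862
v 2.282 0.146 3.565
v 2.57 -0.083 3.226
v 2.886 -0.855 4.017
v 2.598 -0.626 4.355
v 2.741 0.132 3.367
v 3.057 -0.641 4.158
v 2.737 0.352 3.584
v 3.053 -0.42 4.375
v 2.559 0.494 3.793
v 2.875 -0.279 4.584
v 2.276 0.503 3.915
v 2.591 -0.27 4.706
v 1.994 0.375 3.903
v 2.31 -0.397 4.694
v 1.823 0.161 3.762
v 2.139 -0.612 4.553
v 1.827 -0.06 3.545
v 2.143 -0.832 4.336
v 2.005 -0.201 3.336
v 2.321 -0.974 4.127
v 2.289 -0.21 3.214
v 2.604 -0.983 4.005
f 2 1 4
f 2 4 3
f 4 1 5
f 4 5 3
f 5 1 6
f 5 6 3
f 6 1 7
f 6 7 3
f 7 1 8
f 7 8 3
f 8 1 9
f 8 9 3
f 9 1 10
f 9 10 3
f 10 1 11
f 10 11 3
f 11 1 12
f 11 12 3
f 12 1 13
f 12 13 3
f 13 1 2
f 13 2 3
f 15 14 18
f 15 18 16
f 16 18 19
f 16 19 17
f 18 14 20
f 18 20 19
f 19 20 21
f 19 21 17
f 20 14 22
f 20 22 21
f 21 22 23
f 21 23 17
f 22 14 24
f 22 24 23
f 23 24 25
f 23 25 17
f 24 14 26
f 24 26 25
f 25 26 27
f 25 27 17
f 26 14 28
f 26 28 27
f 27 28 29
f 27 29 17
f 28 14 30
f 28 30 29
f 29 30 31
f 29 31 17
f 30 14 32
f 30 32 31
f 31 32 33
f 31 33 17
f 32 14 34
f 32 34 33
f 33 34 35
f 33 35 17
f 34 14 15
f 34 15 35
f 35 15 16
f 35 16 17
f 37 36 39
f 37 39 38
f 39 36 40
f 39 40 38
f 40 36 41
f 40 41 38
f 41 36 42
f 41 42 38
f 42 36 43
f 42 43 38
f 43 36 44
f 43 44 38
f 44 36 45
f 44 45 38
f 45 36 46
f 45 46 38
f 46 36 47
f 46 47 38
f 47 36 48
f 47 48 38
f 48 36 49
f 48 49 38
f 49 36 37
f 49 37 38
f 51 50 54
f 51 54 52
f 52 54 55
f 52 55 53
f 54 50 56
f 54 56 55
f 55 56 57
f 55 57 53
f 56 50 58
f 56 58 57
f 57 58 59
f 57 59 53
f 58 50 60
f 58 60 59
f 59 60 61
f 59 61 53
f 60 50 62
f 60 62 61
f 61 62 63
f 61 63 53
f 62 50 64
f 62 64 63
f 63 64 65
f 63 65 53
f 64 50 66
f 64 66 65
f 65 66 67
f 65 67 53
f 66 50 68
f 66 68 67
f 67 68 69
f 67 69 53
f 68 50 70
f 68 70 69
f 69 70 71
f 69 71 53
f 70 50 72
f 70 72 71
f 71 72 73
f 71 73 53
f 72 50 74
f 72 74 73
f 73 74 75
f 73 75 53
f 74 50 76
f 74 76 75
f 75 76 77
f 75 77 53
f 76 50 78
f 76 78 77
f 77 78 79
f 77 79 53
f 78 50 80
f 78 80 79
f 79 80 81
f 79 81 53
f 80 50 82
f 80 82 81
f 81 82 83
f 81 83 53
f 82 50 51
f 82 51 83
f 83 51 52
f 83 52 53
f 85 84 88
f 85 88 86
f 86 88 89
f 86 89 87
f 88 84 90
f 88 90 89
f 89 90 91
f 89 91 87
f 90 84 92
f 90 92 91
f 91 92 93
f 91 93 87
f 92 84 94
f 92 94 93
f 93 94 95
f 93 95 87
f 94 84 96
f 94 96 95
f 95 96 97
f 95 97 87
f 96 84 98
f 96 98 97
f 97 98 99
f 97 99 87
f 98 84 100
f 98 100 99
f 99 100 101
f 99 101 87
f 100 84 102
f 100 102 101
f 101 102 103
f 101 103 87
f 102 84 104
f 102 104 103
f 103 104 105
f 103 105 87
f 104 84 85
f 104 85 105
f 105 85 86
f 105 86 87



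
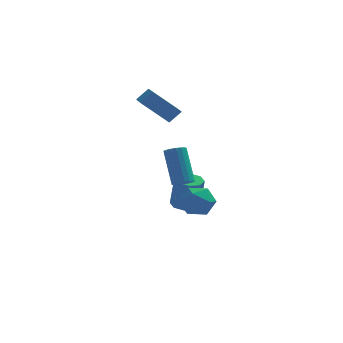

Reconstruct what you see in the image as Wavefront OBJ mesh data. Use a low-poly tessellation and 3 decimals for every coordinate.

v -0.66 3.088 2.427
v -1.986 2.995 3.714
v -0.844 4.012 2.305
v -2.169 3.919 3.592
v -0.091 3.281 3.028
v -1.416 3.188 4.315
v -0.274 4.205 2.906
v -1.6 4.112 4.193
v -0.005 0.185 -1.311
v 0.77 0.039 -1.775
v 0.31 -0.959 -0.425
v 1.085 -1.105 -0.889
v 0.998 -0.359 -0.367
v 0.803 0.348 -0.914
v 0.277 -1.268 -1.286
v 0.082 -0.561 -1.833
v 0.944 -0.859 -1.759
v 1.39 -0.297 -1.192
v -0.31 -0.623 -1.008
v 0.136 -0.061 -0.441
v -0.14 -2.5 0.892
v 0.362 -2.463 0.976
v 0.022 -1.502 2.591
v -0.48 -1.54 2.508
v 0.309 -2.263 0.846
v -0.031 -1.302 2.461
v 0.153 -2.118 0.726
v -0.187 -1.157 2.342
v -0.069 -2.06 0.645
v -0.41 -1.099 2.26
v -0.308 -2.103 0.621
v -0.649 -1.142 2.236
v -0.509 -2.237 0.658
v -0.849 -1.277 2.273
v -0.625 -2.432 0.75
v -0.965 -1.471 2.365
v -0.629 -2.642 0.874
v -0.97 -1.681 2.489
v -0.522 -2.82 1.002
v -0.862 -1.859 2.617
v -0.327 -2.924 1.105
v -0.667 -1.964 2.72
v -0.089 -2.932 1.16
v -0.43 -1.971 2.775
v 0.137 -2.84 1.153
v -0.203 -1.88 2.768
v 0.3 -2.671 1.087
v -0.041 -1.71 2.702
v 0.078 3.591 -3.064
v 0.607 4.064 -3.055
v 0.812 3.802 -1.347
v 0.282 3.329 -1.356
v 0.123 4.292 -2.962
v 0.328 4.03 -1.254
v -0.388 4.11 -2.928
v -0.183 3.847 -1.221
v -0.626 3.624 -2.975
v -0.421 3.361 -1.267
v -0.452 3.118 -3.073
v -0.247 2.856 -1.365
v 0.032 2.89 -3.166
v 0.237 2.628 -1.458
v 0.543 3.073 -3.199
v 0.748 2.81 -1.492
v 0.781 3.559 -3.153
v 0.986 3.296 -1.445
f 2 4 1
f 5 2 1
f 1 4 3
f 3 5 1
f 2 8 4
f 6 2 5
f 6 8 2
f 4 8 3
f 7 5 3
f 3 8 7
f 7 6 5
f 8 6 7
f 9 20 14
f 9 14 10
f 9 10 16
f 9 16 19
f 9 19 20
f 10 14 18
f 14 20 13
f 20 19 11
f 19 16 15
f 16 10 17
f 12 18 13
f 12 13 11
f 12 11 15
f 12 15 17
f 12 17 18
f 13 18 14
f 11 13 20
f 15 11 19
f 17 15 16
f 18 17 10
f 22 21 25
f 22 25 23
f 23 25 26
f 23 26 24
f 25 21 27
f 25 27 26
f 26 27 28
f 26 28 24
f 27 21 29
f 27 29 28
f 28 29 30
f 28 30 24
f 29 21 31
f 29 31 30
f 30 31 32
f 30 32 24
f 31 21 33
f 31 33 32
f 32 33 34
f 32 34 24
f 33 21 35
f 33 35 34
f 34 35 36
f 34 36 24
f 35 21 37
f 35 37 36
f 36 37 38
f 36 38 24
f 37 21 39
f 37 39 38
f 38 39 40
f 38 40 24
f 39 21 41
f 39 41 40
f 40 41 42
f 40 42 24
f 41 21 43
f 41 43 42
f 42 43 44
f 42 44 24
f 43 21 45
f 43 45 44
f 44 45 46
f 44 46 24
f 45 21 47
f 45 47 46
f 46 47 48
f 46 48 24
f 47 21 22
f 47 22 48
f 48 22 23
f 48 23 24
f 50 49 53
f 50 53 51
f 51 53 54
f 51 54 52
f 53 49 55
f 53 55 54
f 54 55 56
f 54 56 52
f 55 49 57
f 55 57 56
f 56 57 58
f 56 58 52
f 57 49 59
f 57 59 58
f 58 59 60
f 58 60 52
f 59 49 61
f 59 61 60
f 60 61 62
f 60 62 52
f 61 49 63
f 61 63 62
f 62 63 64
f 62 64 52
f 63 49 65
f 63 65 64
f 64 65 66
f 64 66 52
f 65 49 50
f 65 50 66
f 66 50 51
f 66 51 52

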